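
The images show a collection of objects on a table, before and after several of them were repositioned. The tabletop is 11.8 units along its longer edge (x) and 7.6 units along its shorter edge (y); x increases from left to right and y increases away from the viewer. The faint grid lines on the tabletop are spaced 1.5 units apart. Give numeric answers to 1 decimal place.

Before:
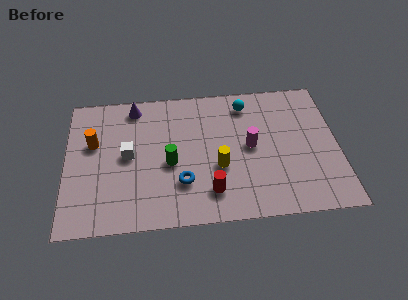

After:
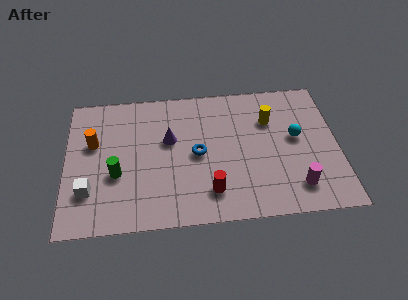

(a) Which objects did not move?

the red cylinder and the orange cylinder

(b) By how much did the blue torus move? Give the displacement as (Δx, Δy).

(0.7, 1.5)

The blue torus started near (5.0, 2.2) and ended near (5.7, 3.7).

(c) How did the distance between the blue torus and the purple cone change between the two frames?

-3.3

The distance was about 4.8 in the first image and 1.5 in the second, so they moved 3.3 units closer together.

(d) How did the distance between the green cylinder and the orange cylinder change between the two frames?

-1.5

They were about 3.6 units apart before and 2.1 after — 1.5 units closer together.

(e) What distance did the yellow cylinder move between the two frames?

3.3

The yellow cylinder was near (6.6, 2.9) before and (8.9, 5.3) after, so it travelled √(2.3² + 2.4²) ≈ 3.3 units.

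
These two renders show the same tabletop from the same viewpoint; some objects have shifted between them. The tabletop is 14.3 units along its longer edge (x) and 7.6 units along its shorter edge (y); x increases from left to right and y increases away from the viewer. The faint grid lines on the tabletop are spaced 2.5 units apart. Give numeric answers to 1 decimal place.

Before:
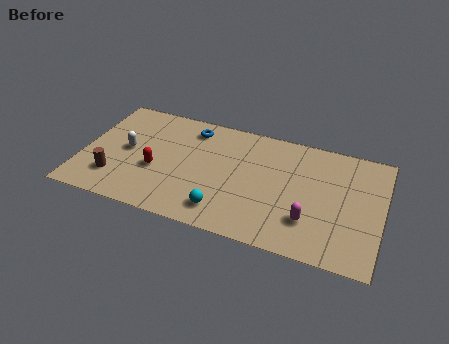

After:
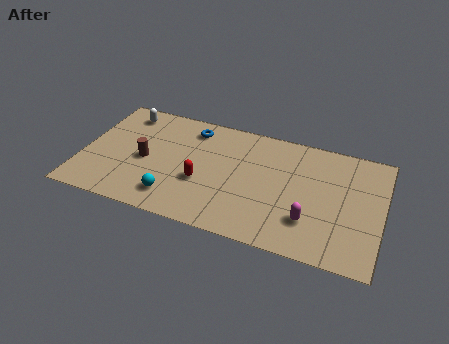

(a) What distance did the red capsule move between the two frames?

2.2

The red capsule moved from about (3.6, 3.0) to (5.8, 2.9), a distance of √(2.2² + 0.1²) ≈ 2.2.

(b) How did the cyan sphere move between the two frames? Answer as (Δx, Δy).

(-2.4, 0.1)

The cyan sphere started near (7.0, 1.4) and ended near (4.6, 1.5).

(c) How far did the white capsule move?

2.5

The white capsule moved from about (2.1, 3.9) to (1.7, 6.4), a distance of √(0.4² + 2.5²) ≈ 2.5.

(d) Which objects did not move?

the magenta capsule and the blue torus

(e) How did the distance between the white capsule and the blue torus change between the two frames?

-0.5

Before: roughly 3.8 units apart; after: 3.3. That's 0.5 units closer together.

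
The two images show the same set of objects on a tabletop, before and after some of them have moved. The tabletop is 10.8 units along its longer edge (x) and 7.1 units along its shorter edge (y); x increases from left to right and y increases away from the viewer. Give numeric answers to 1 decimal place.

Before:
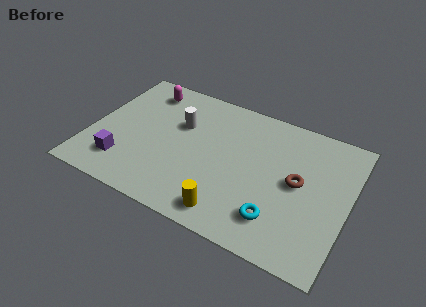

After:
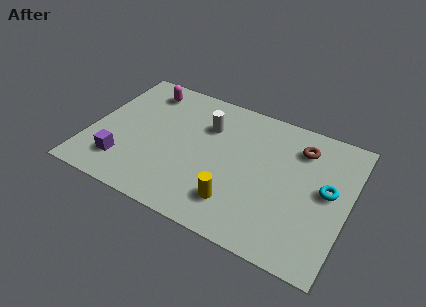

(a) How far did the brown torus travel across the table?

1.8

The brown torus moved from about (8.7, 3.7) to (8.6, 5.5), a distance of √(0.1² + 1.8²) ≈ 1.8.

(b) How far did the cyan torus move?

2.8

The cyan torus was near (8.1, 1.6) before and (9.9, 3.8) after, so it travelled √(1.8² + 2.2²) ≈ 2.8 units.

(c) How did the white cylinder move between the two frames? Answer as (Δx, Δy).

(1.1, 0.4)

The white cylinder started near (3.6, 4.6) and ended near (4.7, 5.0).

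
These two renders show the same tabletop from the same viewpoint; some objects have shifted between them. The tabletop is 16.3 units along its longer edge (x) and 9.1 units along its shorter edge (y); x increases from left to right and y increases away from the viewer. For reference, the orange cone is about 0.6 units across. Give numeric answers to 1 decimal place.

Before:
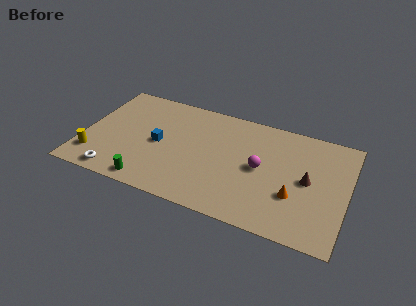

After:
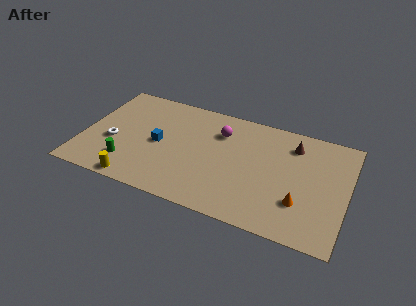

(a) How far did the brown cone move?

2.8

The brown cone was near (13.9, 4.6) before and (12.8, 7.2) after, so it travelled √(1.1² + 2.6²) ≈ 2.8 units.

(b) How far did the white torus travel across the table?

2.6

The white torus was near (2.4, 1.0) before and (1.9, 3.6) after, so it travelled √(0.5² + 2.6²) ≈ 2.6 units.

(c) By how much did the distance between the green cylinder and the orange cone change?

+1.7

They were about 8.9 units apart before and 10.6 after — 1.7 units further apart.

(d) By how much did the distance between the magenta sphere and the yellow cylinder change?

-2.9

Before: roughly 10.4 units apart; after: 7.5. That's 2.9 units closer together.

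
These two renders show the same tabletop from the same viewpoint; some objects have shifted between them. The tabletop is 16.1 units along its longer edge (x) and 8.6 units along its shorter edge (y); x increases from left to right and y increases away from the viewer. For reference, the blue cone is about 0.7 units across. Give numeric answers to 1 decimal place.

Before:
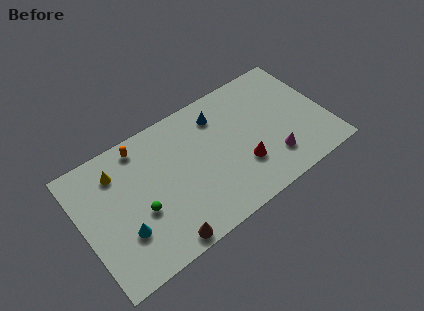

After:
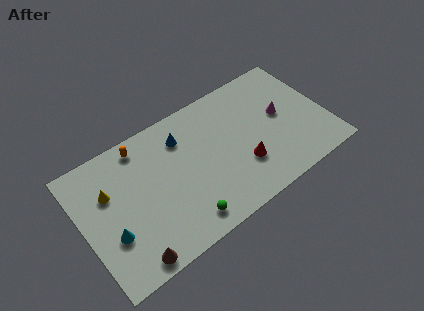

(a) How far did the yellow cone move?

1.2

From (2.6, 6.7) to (1.9, 5.7), the yellow cone covered √(0.7² + 1.0²) ≈ 1.2 units.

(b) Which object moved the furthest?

the green sphere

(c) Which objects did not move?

the red cone and the orange capsule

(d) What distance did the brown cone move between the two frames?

2.1

The brown cone was near (4.6, 0.8) before and (2.5, 0.9) after, so it travelled √(2.1² + 0.1²) ≈ 2.1 units.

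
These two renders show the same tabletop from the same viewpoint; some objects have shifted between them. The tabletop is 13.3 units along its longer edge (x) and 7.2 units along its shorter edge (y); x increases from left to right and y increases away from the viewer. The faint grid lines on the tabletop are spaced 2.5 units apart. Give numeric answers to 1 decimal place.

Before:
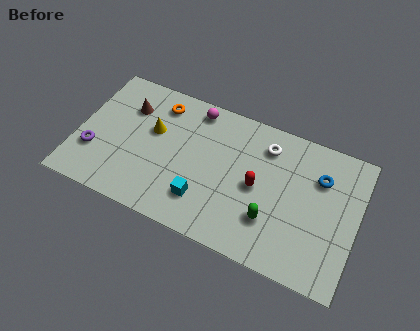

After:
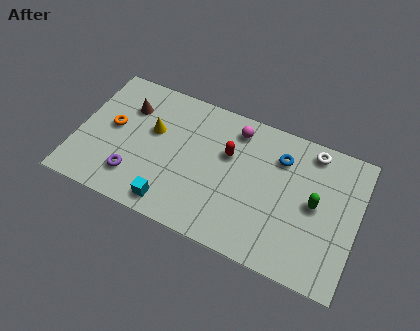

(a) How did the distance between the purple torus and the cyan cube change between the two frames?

-3.3

Before: roughly 5.3 units apart; after: 2.0. That's 3.3 units closer together.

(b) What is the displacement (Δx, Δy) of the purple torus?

(2.0, -0.6)

From the two frames, the purple torus sits at roughly (0.9, 2.3) before and (2.9, 1.7) after.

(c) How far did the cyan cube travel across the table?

1.6

From (6.2, 1.8) to (4.8, 1.0), the cyan cube covered √(1.4² + 0.8²) ≈ 1.6 units.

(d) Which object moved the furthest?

the orange torus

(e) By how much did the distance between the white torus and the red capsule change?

+2.0

Before: roughly 2.2 units apart; after: 4.2. That's 2.0 units further apart.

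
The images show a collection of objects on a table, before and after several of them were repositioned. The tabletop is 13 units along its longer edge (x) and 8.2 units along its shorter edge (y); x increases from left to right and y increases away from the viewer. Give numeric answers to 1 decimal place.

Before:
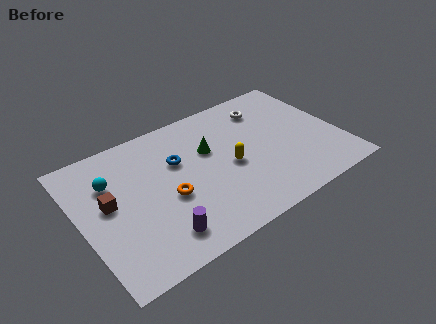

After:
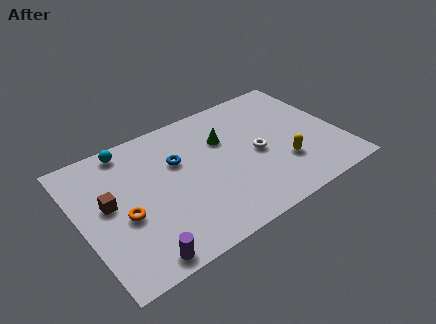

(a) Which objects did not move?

the brown cube and the blue torus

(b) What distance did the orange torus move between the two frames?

2.2

The orange torus was near (4.2, 3.4) before and (2.0, 3.4) after, so it travelled √(2.2² + 0.0²) ≈ 2.2 units.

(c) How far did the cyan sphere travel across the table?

1.9

The cyan sphere was near (1.7, 5.7) before and (2.8, 7.3) after, so it travelled √(1.1² + 1.6²) ≈ 1.9 units.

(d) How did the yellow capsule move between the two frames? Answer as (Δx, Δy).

(2.5, -1.2)

From the two frames, the yellow capsule sits at roughly (7.4, 3.7) before and (9.9, 2.5) after.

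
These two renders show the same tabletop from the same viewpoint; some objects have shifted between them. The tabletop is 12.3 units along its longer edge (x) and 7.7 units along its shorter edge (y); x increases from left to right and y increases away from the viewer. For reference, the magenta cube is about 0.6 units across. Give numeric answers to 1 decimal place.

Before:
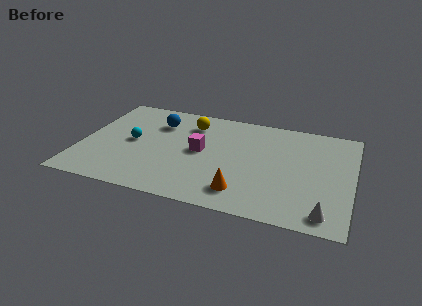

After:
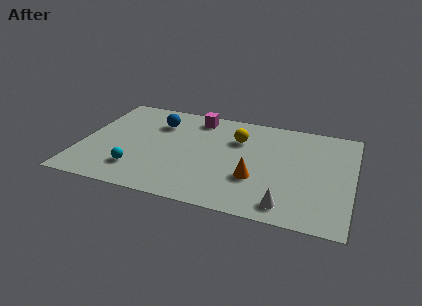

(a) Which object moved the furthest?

the magenta cube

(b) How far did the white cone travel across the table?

1.7

The white cone moved from about (11.2, 1.0) to (9.5, 1.1), a distance of √(1.7² + 0.1²) ≈ 1.7.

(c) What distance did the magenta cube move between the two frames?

2.6

From (5.4, 4.0) to (5.0, 6.6), the magenta cube covered √(0.4² + 2.6²) ≈ 2.6 units.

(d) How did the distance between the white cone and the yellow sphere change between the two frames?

-3.1

Before: roughly 8.1 units apart; after: 5.0. That's 3.1 units closer together.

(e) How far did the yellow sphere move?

2.3

The yellow sphere was near (4.8, 6.0) before and (7.0, 5.4) after, so it travelled √(2.2² + 0.6²) ≈ 2.3 units.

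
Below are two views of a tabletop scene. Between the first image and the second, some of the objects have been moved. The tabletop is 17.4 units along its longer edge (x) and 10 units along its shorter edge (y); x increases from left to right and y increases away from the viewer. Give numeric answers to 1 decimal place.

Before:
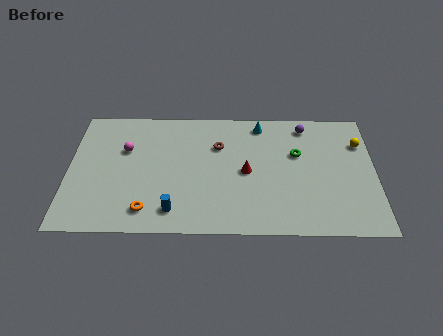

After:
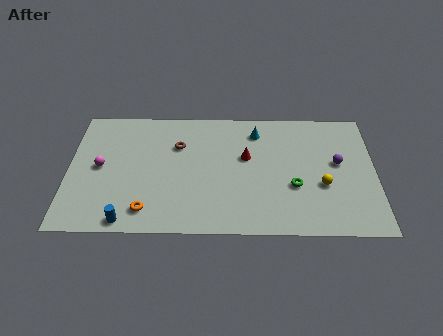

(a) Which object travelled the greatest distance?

the yellow sphere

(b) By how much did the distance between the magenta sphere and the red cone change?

+1.2

They were about 7.1 units apart before and 8.3 after — 1.2 units further apart.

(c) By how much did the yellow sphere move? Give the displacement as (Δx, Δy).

(-2.2, -3.4)

From the two frames, the yellow sphere sits at roughly (16.6, 7.2) before and (14.4, 3.8) after.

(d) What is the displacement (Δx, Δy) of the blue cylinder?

(-2.6, -0.8)

The blue cylinder was at about (6.0, 1.7) and moved to about (3.4, 0.9).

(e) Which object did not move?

the orange torus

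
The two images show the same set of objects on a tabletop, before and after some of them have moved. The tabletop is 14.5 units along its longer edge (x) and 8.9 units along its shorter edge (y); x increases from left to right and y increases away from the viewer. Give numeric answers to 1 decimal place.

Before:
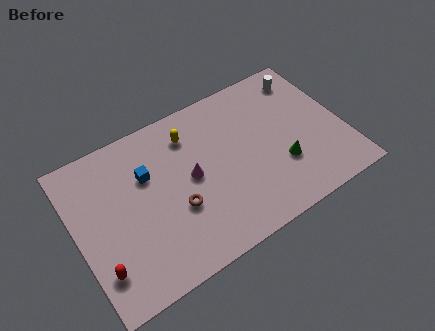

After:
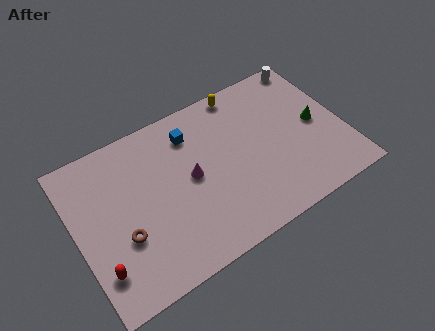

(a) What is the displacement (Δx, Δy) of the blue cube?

(2.6, 1.1)

The blue cube was at about (4.0, 5.9) and moved to about (6.6, 7.0).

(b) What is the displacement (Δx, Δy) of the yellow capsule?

(3.1, 1.1)

The yellow capsule was at about (6.5, 7.0) and moved to about (9.6, 8.1).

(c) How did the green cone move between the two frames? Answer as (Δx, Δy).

(2.2, 1.5)

From the two frames, the green cone sits at roughly (10.9, 2.9) before and (13.1, 4.4) after.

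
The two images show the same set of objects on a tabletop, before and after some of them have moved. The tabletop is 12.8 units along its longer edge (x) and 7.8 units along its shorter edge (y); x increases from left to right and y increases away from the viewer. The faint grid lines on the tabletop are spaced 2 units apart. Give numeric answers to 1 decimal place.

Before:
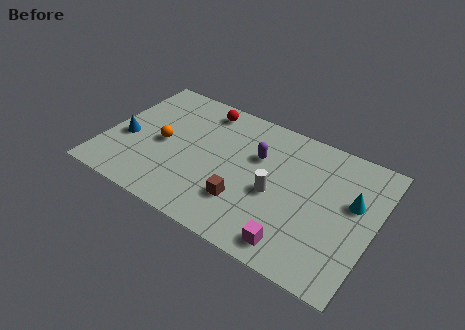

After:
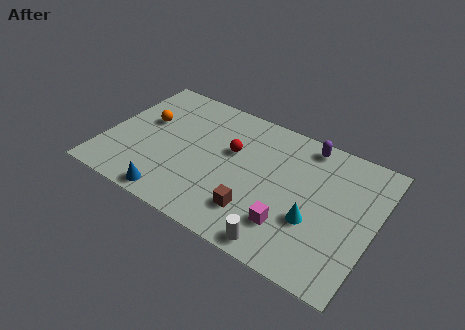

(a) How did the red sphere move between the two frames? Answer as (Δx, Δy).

(1.7, -1.9)

The red sphere started near (4.2, 6.7) and ended near (5.9, 4.8).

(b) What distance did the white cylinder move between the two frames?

2.7

The white cylinder was near (8.2, 3.4) before and (8.9, 0.8) after, so it travelled √(0.7² + 2.6²) ≈ 2.7 units.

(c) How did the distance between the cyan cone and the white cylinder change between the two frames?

-1.4

The distance was about 3.7 in the first image and 2.3 in the second, so they moved 1.4 units closer together.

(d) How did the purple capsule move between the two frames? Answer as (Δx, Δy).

(2.1, 1.8)

The purple capsule was at about (7.1, 5.1) and moved to about (9.2, 6.9).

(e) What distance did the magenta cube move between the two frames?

1.0

From (9.5, 1.1) to (9.1, 2.0), the magenta cube covered √(0.4² + 0.9²) ≈ 1.0 units.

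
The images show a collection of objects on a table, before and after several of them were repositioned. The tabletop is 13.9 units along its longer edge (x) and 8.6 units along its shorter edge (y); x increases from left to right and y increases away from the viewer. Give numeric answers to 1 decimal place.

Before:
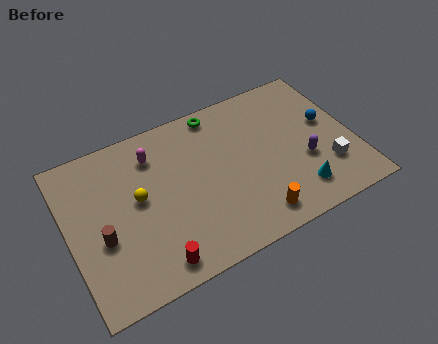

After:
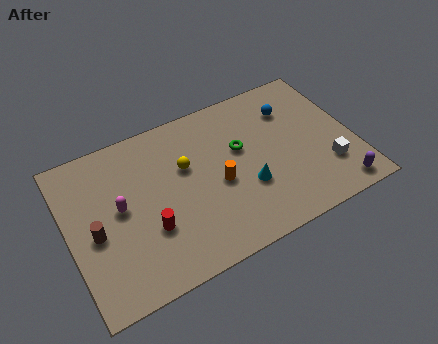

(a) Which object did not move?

the white cube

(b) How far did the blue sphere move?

2.2

The blue sphere moved from about (12.8, 4.9) to (11.2, 6.4), a distance of √(1.6² + 1.5²) ≈ 2.2.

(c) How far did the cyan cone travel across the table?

2.6

From (10.8, 1.7) to (8.5, 3.0), the cyan cone covered √(2.3² + 1.3²) ≈ 2.6 units.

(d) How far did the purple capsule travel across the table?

2.6

From (11.4, 3.2) to (12.7, 1.0), the purple capsule covered √(1.3² + 2.2²) ≈ 2.6 units.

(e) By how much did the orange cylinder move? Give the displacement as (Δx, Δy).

(-1.4, 2.5)

The orange cylinder started near (8.6, 1.3) and ended near (7.2, 3.8).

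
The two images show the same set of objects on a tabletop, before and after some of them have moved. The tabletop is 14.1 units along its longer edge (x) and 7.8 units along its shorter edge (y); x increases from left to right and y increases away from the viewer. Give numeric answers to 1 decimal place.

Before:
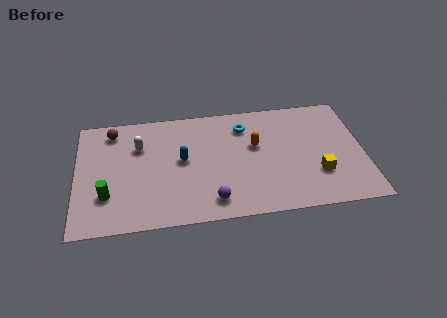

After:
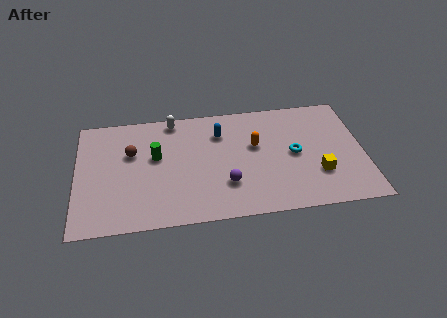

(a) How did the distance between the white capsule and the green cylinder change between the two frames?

-0.9

Before: roughly 3.5 units apart; after: 2.6. That's 0.9 units closer together.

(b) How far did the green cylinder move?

3.3

The green cylinder was near (1.5, 2.3) before and (3.9, 4.6) after, so it travelled √(2.4² + 2.3²) ≈ 3.3 units.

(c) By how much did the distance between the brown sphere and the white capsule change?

+1.1

They were about 1.8 units apart before and 2.9 after — 1.1 units further apart.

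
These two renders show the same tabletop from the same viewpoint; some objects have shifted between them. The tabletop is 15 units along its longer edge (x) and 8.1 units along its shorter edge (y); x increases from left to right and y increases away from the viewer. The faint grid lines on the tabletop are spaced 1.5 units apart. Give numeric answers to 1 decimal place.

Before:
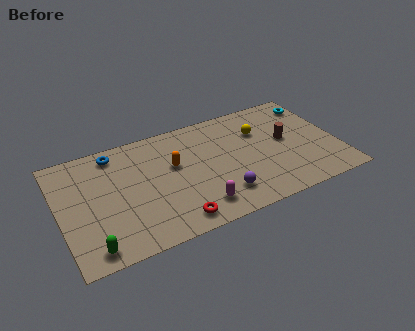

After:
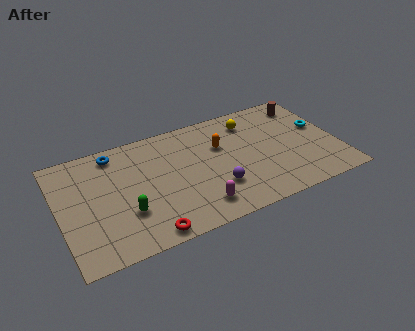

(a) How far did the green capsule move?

2.6

The green capsule was near (1.4, 1.0) before and (3.4, 2.6) after, so it travelled √(2.0² + 1.6²) ≈ 2.6 units.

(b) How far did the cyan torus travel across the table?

1.9

The cyan torus moved from about (14.2, 6.6) to (14.2, 4.7), a distance of √(0.0² + 1.9²) ≈ 1.9.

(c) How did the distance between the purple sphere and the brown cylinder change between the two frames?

+2.3

Before: roughly 4.7 units apart; after: 7.0. That's 2.3 units further apart.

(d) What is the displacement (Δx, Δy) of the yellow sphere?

(-0.4, 0.9)

The yellow sphere started near (11.0, 5.6) and ended near (10.6, 6.5).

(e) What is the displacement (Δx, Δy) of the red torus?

(-1.5, -0.3)

From the two frames, the red torus sits at roughly (5.8, 1.1) before and (4.3, 0.8) after.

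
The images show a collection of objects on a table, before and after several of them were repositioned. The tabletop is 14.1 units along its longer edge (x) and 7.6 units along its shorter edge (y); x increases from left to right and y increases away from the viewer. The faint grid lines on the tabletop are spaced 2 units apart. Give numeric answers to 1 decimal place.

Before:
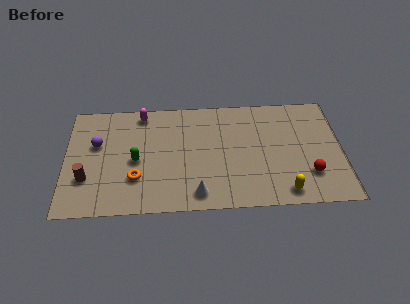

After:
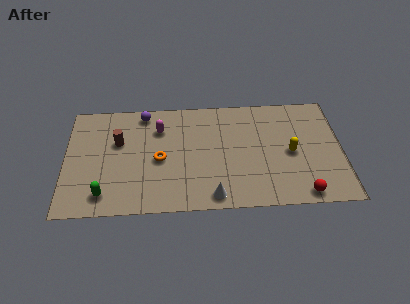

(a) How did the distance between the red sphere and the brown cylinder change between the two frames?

-1.2

They were about 11.3 units apart before and 10.1 after — 1.2 units closer together.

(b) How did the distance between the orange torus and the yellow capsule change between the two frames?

-0.9

The distance was about 7.6 in the first image and 6.7 in the second, so they moved 0.9 units closer together.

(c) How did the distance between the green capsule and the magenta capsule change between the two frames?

+1.9

Before: roughly 3.2 units apart; after: 5.1. That's 1.9 units further apart.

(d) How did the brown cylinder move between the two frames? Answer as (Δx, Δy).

(1.6, 2.4)

The brown cylinder started near (1.1, 2.4) and ended near (2.7, 4.8).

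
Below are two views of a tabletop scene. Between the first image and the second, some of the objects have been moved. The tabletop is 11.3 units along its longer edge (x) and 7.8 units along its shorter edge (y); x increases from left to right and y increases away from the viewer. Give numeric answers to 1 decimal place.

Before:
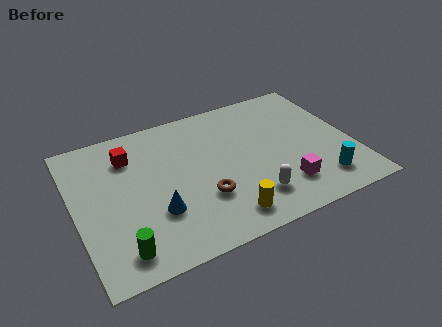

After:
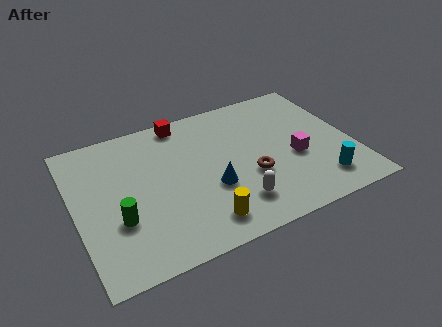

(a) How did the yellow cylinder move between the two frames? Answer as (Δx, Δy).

(-0.9, 0.1)

The yellow cylinder was at about (5.7, 1.2) and moved to about (4.8, 1.3).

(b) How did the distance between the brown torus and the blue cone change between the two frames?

-0.3

They were about 1.9 units apart before and 1.6 after — 0.3 units closer together.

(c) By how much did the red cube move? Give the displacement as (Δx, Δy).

(2.3, 1.1)

From the two frames, the red cube sits at roughly (2.4, 5.9) before and (4.7, 7.0) after.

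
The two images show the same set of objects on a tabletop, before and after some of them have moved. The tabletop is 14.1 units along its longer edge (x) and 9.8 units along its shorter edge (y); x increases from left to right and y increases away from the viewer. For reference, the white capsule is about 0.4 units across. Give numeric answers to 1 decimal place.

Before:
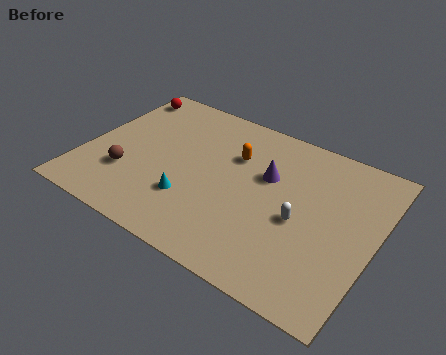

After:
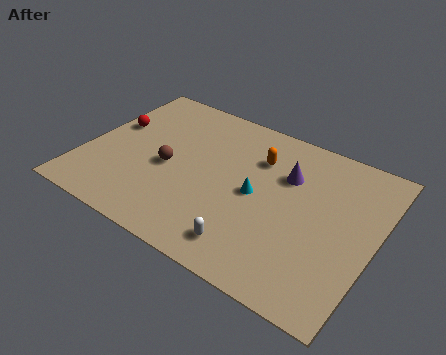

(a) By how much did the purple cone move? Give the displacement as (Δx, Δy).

(0.9, 0.5)

The purple cone started near (8.7, 6.2) and ended near (9.6, 6.7).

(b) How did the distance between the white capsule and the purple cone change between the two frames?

+2.5

The distance was about 2.7 in the first image and 5.2 in the second, so they moved 2.5 units further apart.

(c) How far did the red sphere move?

2.5

The red sphere moved from about (0.9, 8.4) to (1.0, 5.9), a distance of √(0.1² + 2.5²) ≈ 2.5.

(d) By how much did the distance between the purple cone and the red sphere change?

+0.5

They were about 8.1 units apart before and 8.6 after — 0.5 units further apart.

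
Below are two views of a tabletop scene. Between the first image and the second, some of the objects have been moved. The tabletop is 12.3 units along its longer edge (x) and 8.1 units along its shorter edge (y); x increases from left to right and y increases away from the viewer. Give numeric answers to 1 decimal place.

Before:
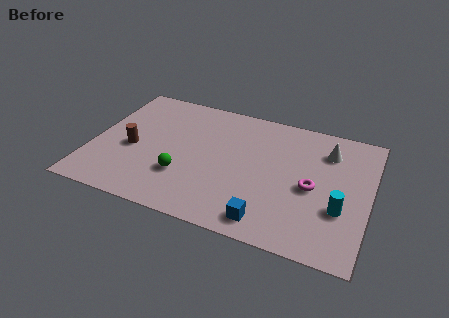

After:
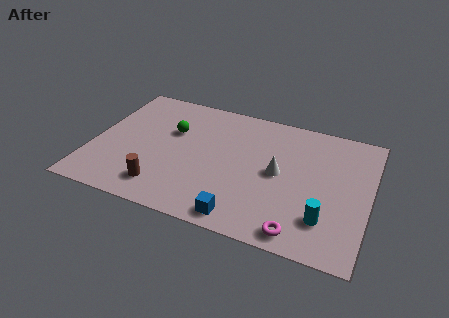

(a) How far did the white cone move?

2.9

From (10.3, 6.2) to (8.3, 4.1), the white cone covered √(2.0² + 2.1²) ≈ 2.9 units.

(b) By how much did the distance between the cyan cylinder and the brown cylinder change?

-2.2

They were about 9.3 units apart before and 7.1 after — 2.2 units closer together.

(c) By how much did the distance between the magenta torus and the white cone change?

+0.9

Before: roughly 2.5 units apart; after: 3.4. That's 0.9 units further apart.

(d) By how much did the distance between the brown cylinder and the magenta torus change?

-1.9

The distance was about 8.0 in the first image and 6.1 in the second, so they moved 1.9 units closer together.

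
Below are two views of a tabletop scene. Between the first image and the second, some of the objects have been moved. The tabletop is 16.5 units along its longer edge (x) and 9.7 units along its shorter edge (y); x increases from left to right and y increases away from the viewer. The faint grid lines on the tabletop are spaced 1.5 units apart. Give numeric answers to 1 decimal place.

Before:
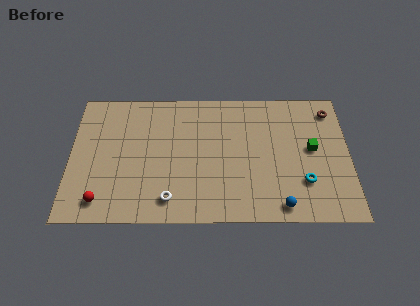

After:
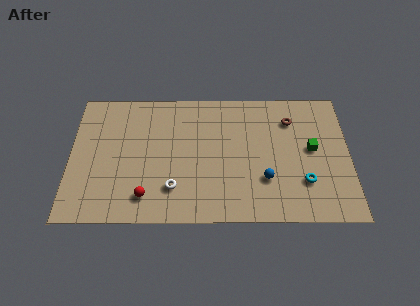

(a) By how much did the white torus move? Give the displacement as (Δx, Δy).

(0.2, 0.8)

From the two frames, the white torus sits at roughly (5.9, 1.6) before and (6.1, 2.4) after.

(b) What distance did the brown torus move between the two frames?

2.5

The brown torus moved from about (15.5, 8.1) to (13.1, 7.4), a distance of √(2.4² + 0.7²) ≈ 2.5.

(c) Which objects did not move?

the cyan torus and the green cube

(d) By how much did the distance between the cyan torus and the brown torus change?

-0.9

They were about 5.6 units apart before and 4.7 after — 0.9 units closer together.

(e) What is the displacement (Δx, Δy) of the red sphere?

(2.6, 0.3)

The red sphere was at about (1.9, 1.5) and moved to about (4.5, 1.8).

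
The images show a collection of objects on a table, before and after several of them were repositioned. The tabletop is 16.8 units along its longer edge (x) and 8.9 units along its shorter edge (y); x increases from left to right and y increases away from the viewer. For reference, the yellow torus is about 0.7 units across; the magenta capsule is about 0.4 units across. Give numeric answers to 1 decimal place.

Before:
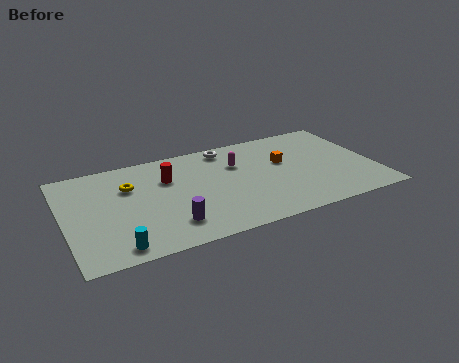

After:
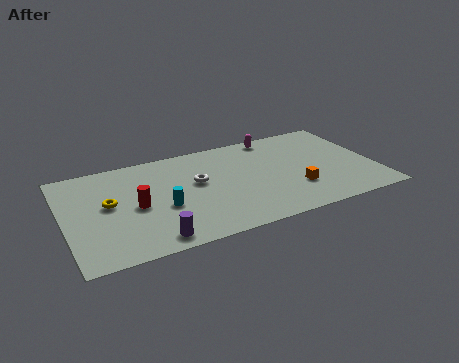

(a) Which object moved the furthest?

the cyan cylinder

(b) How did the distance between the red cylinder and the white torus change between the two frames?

-0.3

Before: roughly 3.8 units apart; after: 3.5. That's 0.3 units closer together.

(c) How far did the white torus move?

3.2

The white torus was near (9.1, 7.8) before and (7.2, 5.2) after, so it travelled √(1.9² + 2.6²) ≈ 3.2 units.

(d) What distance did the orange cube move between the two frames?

2.7

The orange cube was near (12.0, 5.4) before and (12.3, 2.7) after, so it travelled √(0.3² + 2.7²) ≈ 2.7 units.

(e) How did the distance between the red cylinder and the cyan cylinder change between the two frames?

-4.4

They were about 5.9 units apart before and 1.5 after — 4.4 units closer together.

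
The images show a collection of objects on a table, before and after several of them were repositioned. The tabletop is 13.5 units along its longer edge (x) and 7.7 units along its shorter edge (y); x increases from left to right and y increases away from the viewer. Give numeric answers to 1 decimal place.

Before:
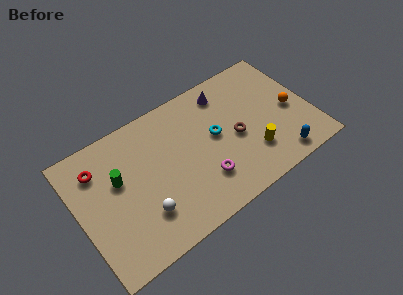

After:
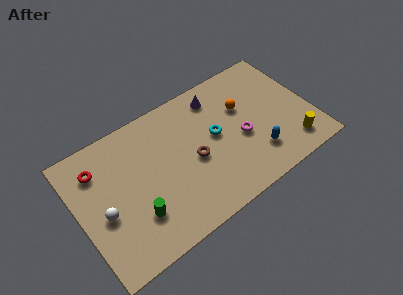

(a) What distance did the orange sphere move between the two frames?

3.0

From (12.4, 3.5) to (9.8, 5.0), the orange sphere covered √(2.6² + 1.5²) ≈ 3.0 units.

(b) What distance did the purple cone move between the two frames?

0.5

The purple cone moved from about (9.0, 6.4) to (8.5, 6.4), a distance of √(0.5² + 0.0²) ≈ 0.5.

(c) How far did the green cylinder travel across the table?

2.6

From (2.4, 4.7) to (3.0, 2.2), the green cylinder covered √(0.6² + 2.5²) ≈ 2.6 units.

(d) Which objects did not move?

the cyan torus and the red torus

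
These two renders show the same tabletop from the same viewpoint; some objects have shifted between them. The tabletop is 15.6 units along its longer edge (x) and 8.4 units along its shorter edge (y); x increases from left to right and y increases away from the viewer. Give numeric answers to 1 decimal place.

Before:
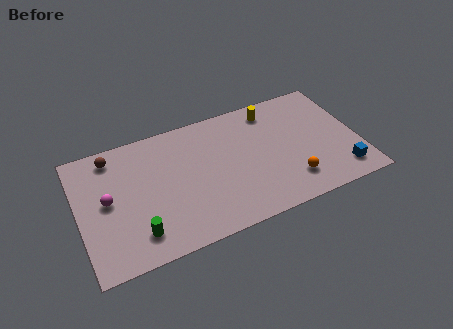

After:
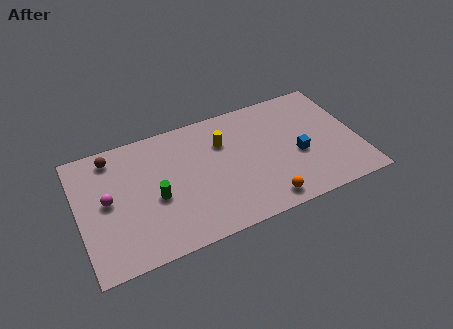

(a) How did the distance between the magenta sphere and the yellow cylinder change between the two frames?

-3.1

They were about 9.9 units apart before and 6.8 after — 3.1 units closer together.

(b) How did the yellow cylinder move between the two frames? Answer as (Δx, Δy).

(-2.9, -1.2)

The yellow cylinder started near (11.1, 7.1) and ended near (8.2, 5.9).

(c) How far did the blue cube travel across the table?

3.0

The blue cube moved from about (14.4, 1.5) to (12.2, 3.5), a distance of √(2.2² + 2.0²) ≈ 3.0.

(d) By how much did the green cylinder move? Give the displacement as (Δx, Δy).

(1.2, 1.9)

From the two frames, the green cylinder sits at roughly (3.0, 1.7) before and (4.2, 3.6) after.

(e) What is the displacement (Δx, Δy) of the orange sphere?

(-1.6, -0.8)

The orange sphere was at about (11.6, 1.9) and moved to about (10.0, 1.1).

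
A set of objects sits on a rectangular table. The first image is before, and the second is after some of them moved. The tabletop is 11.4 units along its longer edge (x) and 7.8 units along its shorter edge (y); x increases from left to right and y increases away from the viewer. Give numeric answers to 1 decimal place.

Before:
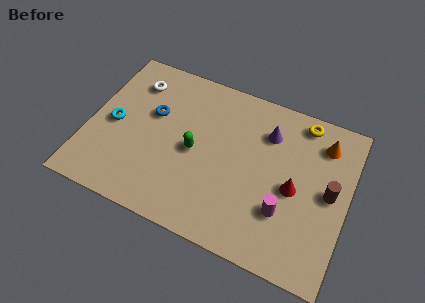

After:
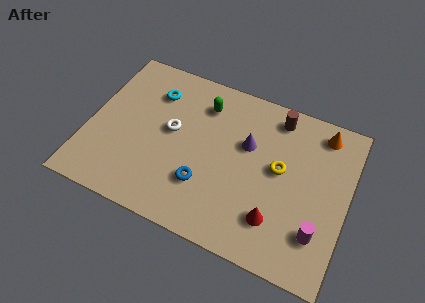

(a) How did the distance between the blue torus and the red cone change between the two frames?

-3.3

They were about 6.5 units apart before and 3.2 after — 3.3 units closer together.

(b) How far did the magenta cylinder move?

1.6

The magenta cylinder was near (8.8, 2.4) before and (10.3, 2.0) after, so it travelled √(1.5² + 0.4²) ≈ 1.6 units.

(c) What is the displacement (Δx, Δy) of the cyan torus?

(1.5, 2.2)

From the two frames, the cyan torus sits at roughly (1.1, 3.7) before and (2.6, 5.9) after.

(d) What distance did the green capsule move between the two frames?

2.4

The green capsule was near (4.7, 3.7) before and (4.8, 6.1) after, so it travelled √(0.1² + 2.4²) ≈ 2.4 units.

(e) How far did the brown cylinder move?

3.7

From (10.6, 4.0) to (8.0, 6.7), the brown cylinder covered √(2.6² + 2.7²) ≈ 3.7 units.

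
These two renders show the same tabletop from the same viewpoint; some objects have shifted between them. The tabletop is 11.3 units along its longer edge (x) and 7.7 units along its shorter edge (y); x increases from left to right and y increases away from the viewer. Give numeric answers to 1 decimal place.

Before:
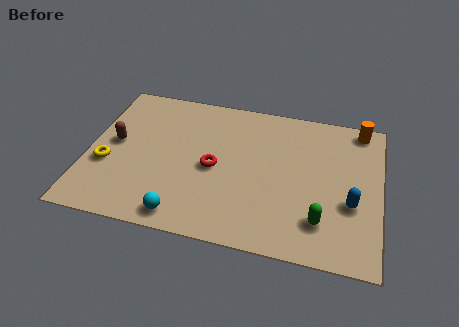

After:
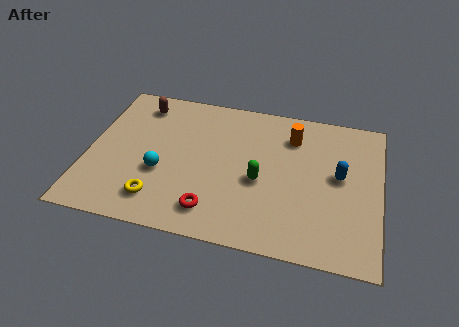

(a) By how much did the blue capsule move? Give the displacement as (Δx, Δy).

(-0.5, 1.3)

The blue capsule started near (10.2, 2.9) and ended near (9.7, 4.2).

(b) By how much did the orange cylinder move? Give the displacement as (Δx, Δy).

(-2.6, -1.0)

The orange cylinder was at about (10.4, 6.9) and moved to about (7.8, 5.9).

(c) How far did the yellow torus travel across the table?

2.5

The yellow torus was near (0.8, 2.9) before and (2.9, 1.5) after, so it travelled √(2.1² + 1.4²) ≈ 2.5 units.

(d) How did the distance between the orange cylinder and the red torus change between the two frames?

-1.1

Before: roughly 6.4 units apart; after: 5.3. That's 1.1 units closer together.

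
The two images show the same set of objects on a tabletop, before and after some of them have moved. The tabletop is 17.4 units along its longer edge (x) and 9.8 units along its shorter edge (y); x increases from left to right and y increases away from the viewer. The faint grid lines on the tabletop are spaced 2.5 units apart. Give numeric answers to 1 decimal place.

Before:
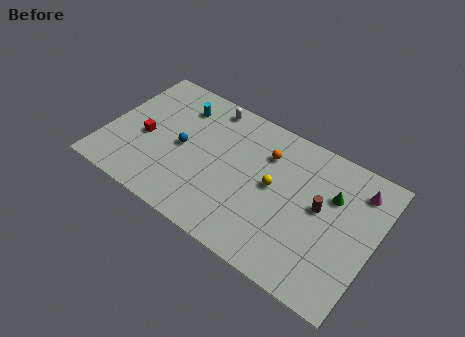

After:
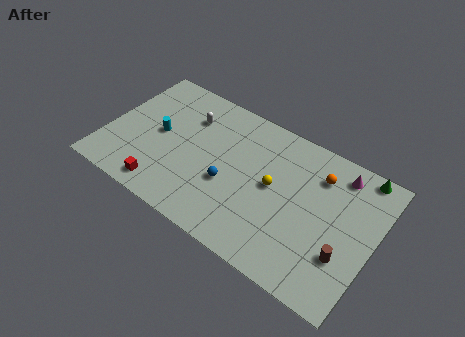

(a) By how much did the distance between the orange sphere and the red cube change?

+3.0

The distance was about 8.1 in the first image and 11.1 in the second, so they moved 3.0 units further apart.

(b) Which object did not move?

the yellow sphere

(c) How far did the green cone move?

2.8

From (14.5, 6.6) to (16.0, 9.0), the green cone covered √(1.5² + 2.4²) ≈ 2.8 units.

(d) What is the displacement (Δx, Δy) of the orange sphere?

(3.4, 0.3)

From the two frames, the orange sphere sits at roughly (10.1, 7.2) before and (13.5, 7.5) after.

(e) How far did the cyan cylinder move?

2.8

The cyan cylinder moved from about (4.2, 7.7) to (3.3, 5.0), a distance of √(0.9² + 2.7²) ≈ 2.8.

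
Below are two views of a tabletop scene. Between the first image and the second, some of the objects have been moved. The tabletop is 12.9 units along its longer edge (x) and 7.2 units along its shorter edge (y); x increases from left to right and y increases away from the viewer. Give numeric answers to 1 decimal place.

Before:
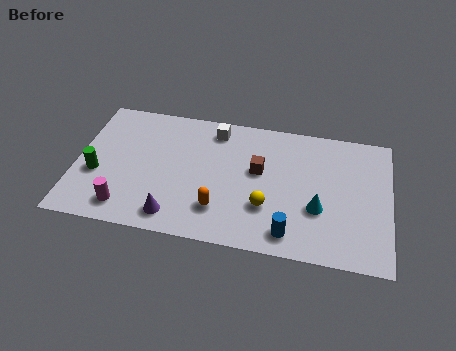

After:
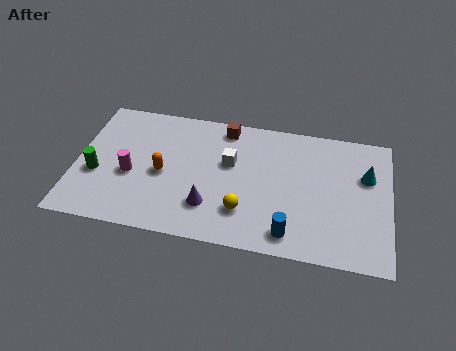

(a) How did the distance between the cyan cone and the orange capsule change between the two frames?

+4.3

The distance was about 4.1 in the first image and 8.4 in the second, so they moved 4.3 units further apart.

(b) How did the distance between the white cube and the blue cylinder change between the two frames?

-1.8

The distance was about 6.0 in the first image and 4.2 in the second, so they moved 1.8 units closer together.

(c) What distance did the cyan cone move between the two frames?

2.8

From (10.0, 2.6) to (11.9, 4.7), the cyan cone covered √(1.9² + 2.1²) ≈ 2.8 units.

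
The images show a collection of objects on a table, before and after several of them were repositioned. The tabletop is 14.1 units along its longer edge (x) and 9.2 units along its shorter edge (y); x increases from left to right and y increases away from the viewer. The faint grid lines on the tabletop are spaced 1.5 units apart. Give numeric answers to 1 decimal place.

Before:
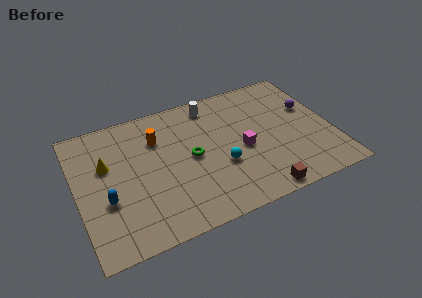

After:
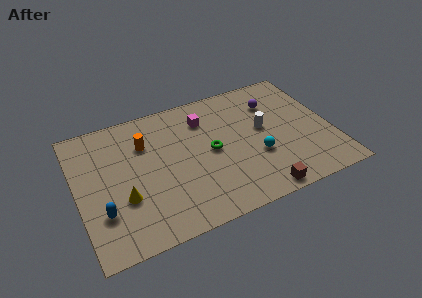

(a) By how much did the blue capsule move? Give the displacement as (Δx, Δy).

(-0.3, -0.7)

The blue capsule was at about (1.5, 3.4) and moved to about (1.2, 2.7).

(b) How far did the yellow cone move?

2.7

From (1.7, 5.8) to (2.4, 3.2), the yellow cone covered √(0.7² + 2.6²) ≈ 2.7 units.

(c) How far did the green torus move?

1.1

The green torus was near (6.3, 4.6) before and (7.4, 4.6) after, so it travelled √(1.1² + 0.0²) ≈ 1.1 units.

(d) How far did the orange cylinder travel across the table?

0.7

The orange cylinder moved from about (4.6, 6.6) to (3.9, 6.5), a distance of √(0.7² + 0.1²) ≈ 0.7.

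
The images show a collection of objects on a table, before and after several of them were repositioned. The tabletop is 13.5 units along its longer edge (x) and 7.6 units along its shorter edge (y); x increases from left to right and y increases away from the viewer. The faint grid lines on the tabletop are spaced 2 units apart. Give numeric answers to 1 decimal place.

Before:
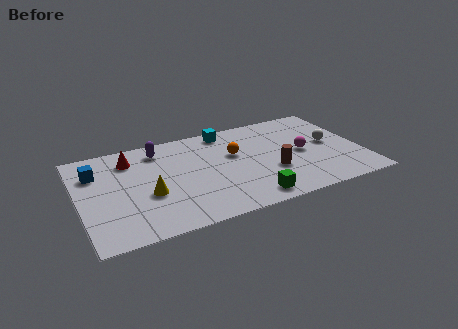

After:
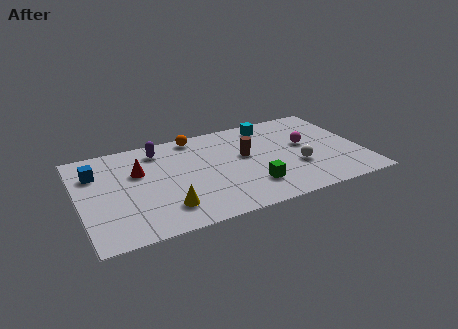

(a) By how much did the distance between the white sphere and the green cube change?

-2.8

They were about 5.2 units apart before and 2.4 after — 2.8 units closer together.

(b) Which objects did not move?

the purple capsule and the blue cube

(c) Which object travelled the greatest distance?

the orange sphere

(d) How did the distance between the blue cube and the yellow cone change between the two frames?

+1.4

They were about 3.4 units apart before and 4.8 after — 1.4 units further apart.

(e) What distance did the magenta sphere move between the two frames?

0.6

From (10.7, 3.7) to (10.9, 4.3), the magenta sphere covered √(0.2² + 0.6²) ≈ 0.6 units.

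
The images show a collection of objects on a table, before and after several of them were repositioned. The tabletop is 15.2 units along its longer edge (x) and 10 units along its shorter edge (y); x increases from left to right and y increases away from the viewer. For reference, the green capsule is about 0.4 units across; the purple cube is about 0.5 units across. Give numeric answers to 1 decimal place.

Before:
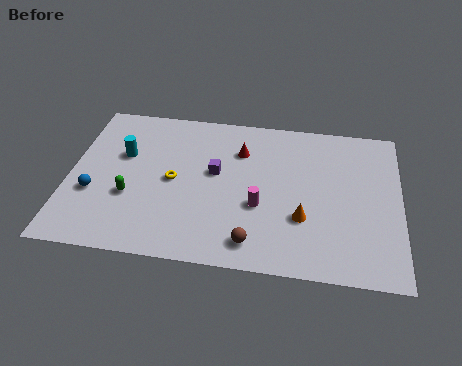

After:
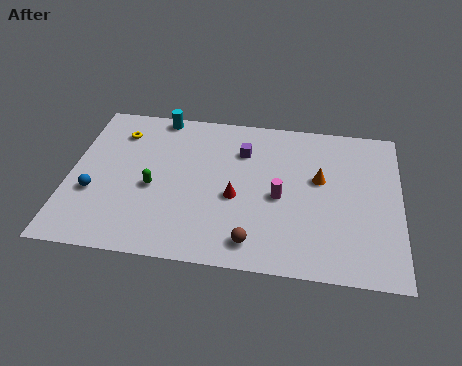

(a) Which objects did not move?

the brown sphere and the blue sphere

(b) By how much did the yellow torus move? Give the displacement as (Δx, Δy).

(-2.7, 2.9)

The yellow torus was at about (4.8, 4.9) and moved to about (2.1, 7.8).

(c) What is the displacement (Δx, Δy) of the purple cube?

(1.2, 1.6)

The purple cube started near (6.7, 5.7) and ended near (7.9, 7.3).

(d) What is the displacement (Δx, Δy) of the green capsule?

(1.0, 0.7)

The green capsule was at about (2.9, 3.6) and moved to about (3.9, 4.3).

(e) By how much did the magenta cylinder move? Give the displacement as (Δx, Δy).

(0.9, 0.7)

From the two frames, the magenta cylinder sits at roughly (8.8, 3.8) before and (9.7, 4.5) after.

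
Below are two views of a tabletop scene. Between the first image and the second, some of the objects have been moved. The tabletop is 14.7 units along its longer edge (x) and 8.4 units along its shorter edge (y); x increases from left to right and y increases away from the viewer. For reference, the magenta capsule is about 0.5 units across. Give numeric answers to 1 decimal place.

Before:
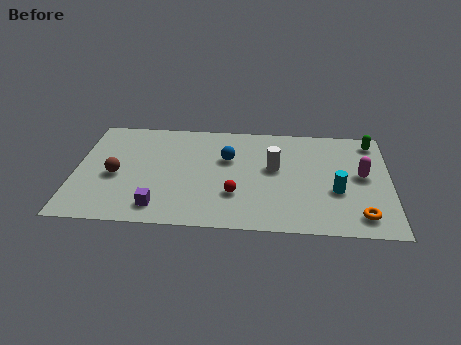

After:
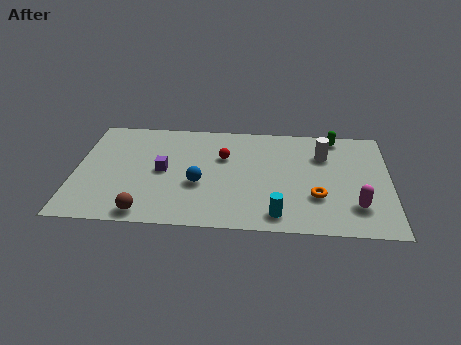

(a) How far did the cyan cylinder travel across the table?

3.4

The cyan cylinder moved from about (12.2, 3.2) to (9.5, 1.2), a distance of √(2.7² + 2.0²) ≈ 3.4.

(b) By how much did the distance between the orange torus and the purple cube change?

-1.9

The distance was about 9.3 in the first image and 7.4 in the second, so they moved 1.9 units closer together.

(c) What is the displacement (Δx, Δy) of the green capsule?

(-1.7, 0.3)

The green capsule started near (13.9, 7.2) and ended near (12.2, 7.5).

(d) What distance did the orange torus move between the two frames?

2.4

The orange torus moved from about (13.3, 1.4) to (11.3, 2.7), a distance of √(2.0² + 1.3²) ≈ 2.4.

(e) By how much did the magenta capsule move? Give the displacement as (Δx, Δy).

(-0.3, -2.4)

The magenta capsule was at about (13.4, 4.5) and moved to about (13.1, 2.1).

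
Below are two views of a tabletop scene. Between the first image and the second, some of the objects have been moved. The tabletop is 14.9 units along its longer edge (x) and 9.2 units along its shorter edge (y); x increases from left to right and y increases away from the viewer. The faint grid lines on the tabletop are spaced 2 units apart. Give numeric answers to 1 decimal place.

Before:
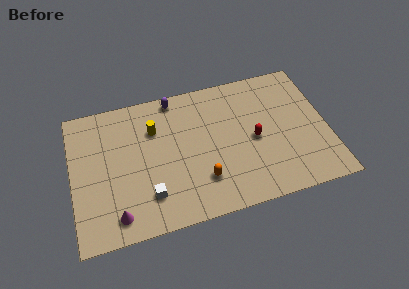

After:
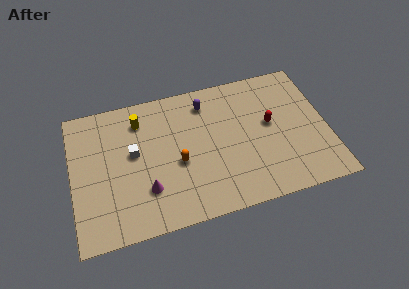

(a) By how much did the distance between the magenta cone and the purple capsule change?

-1.7

Before: roughly 7.9 units apart; after: 6.2. That's 1.7 units closer together.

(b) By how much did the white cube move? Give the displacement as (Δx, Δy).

(-0.7, 3.0)

The white cube was at about (4.3, 2.2) and moved to about (3.6, 5.2).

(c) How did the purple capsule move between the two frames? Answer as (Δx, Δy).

(1.8, -0.8)

The purple capsule started near (6.2, 8.3) and ended near (8.0, 7.5).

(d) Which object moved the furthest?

the white cube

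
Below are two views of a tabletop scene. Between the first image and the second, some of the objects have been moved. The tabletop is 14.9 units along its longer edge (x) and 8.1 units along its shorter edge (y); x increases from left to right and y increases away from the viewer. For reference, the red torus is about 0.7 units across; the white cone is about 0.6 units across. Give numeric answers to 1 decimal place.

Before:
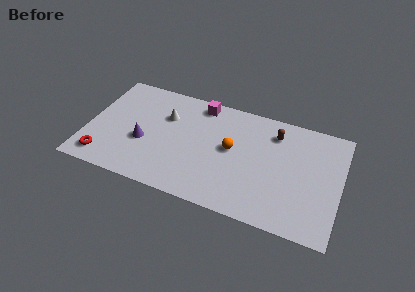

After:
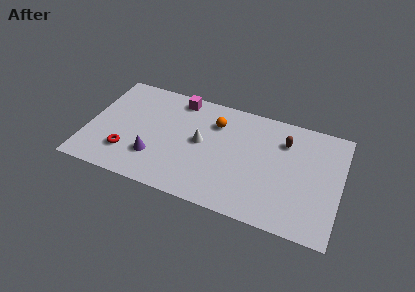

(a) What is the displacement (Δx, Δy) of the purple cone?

(0.7, -0.9)

The purple cone was at about (3.4, 3.2) and moved to about (4.1, 2.3).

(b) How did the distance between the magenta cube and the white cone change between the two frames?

+0.7

The distance was about 2.5 in the first image and 3.2 in the second, so they moved 0.7 units further apart.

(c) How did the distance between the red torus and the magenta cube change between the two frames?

-2.2

They were about 7.8 units apart before and 5.6 after — 2.2 units closer together.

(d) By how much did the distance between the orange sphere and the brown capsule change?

+1.0

They were about 3.1 units apart before and 4.1 after — 1.0 units further apart.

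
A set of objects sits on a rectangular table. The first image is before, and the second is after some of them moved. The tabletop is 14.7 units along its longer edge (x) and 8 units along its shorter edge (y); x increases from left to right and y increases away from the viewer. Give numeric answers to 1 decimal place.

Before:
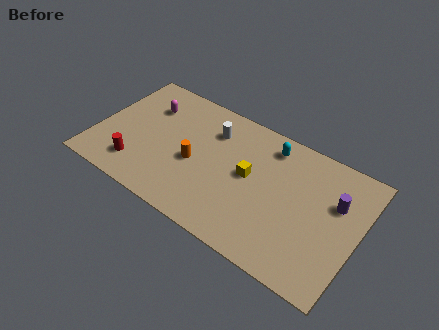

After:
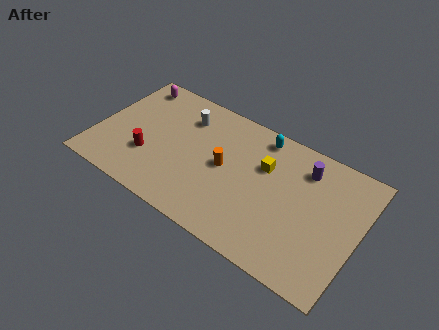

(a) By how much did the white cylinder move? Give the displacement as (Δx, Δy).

(-1.6, 0.1)

From the two frames, the white cylinder sits at roughly (6.2, 6.0) before and (4.6, 6.1) after.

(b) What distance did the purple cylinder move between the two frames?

2.2

The purple cylinder moved from about (13.3, 5.2) to (11.4, 6.3), a distance of √(1.9² + 1.1²) ≈ 2.2.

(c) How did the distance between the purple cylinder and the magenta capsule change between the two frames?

-0.8

They were about 10.8 units apart before and 10.0 after — 0.8 units closer together.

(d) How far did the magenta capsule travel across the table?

1.6

The magenta capsule moved from about (2.5, 5.8) to (1.4, 6.9), a distance of √(1.1² + 1.1²) ≈ 1.6.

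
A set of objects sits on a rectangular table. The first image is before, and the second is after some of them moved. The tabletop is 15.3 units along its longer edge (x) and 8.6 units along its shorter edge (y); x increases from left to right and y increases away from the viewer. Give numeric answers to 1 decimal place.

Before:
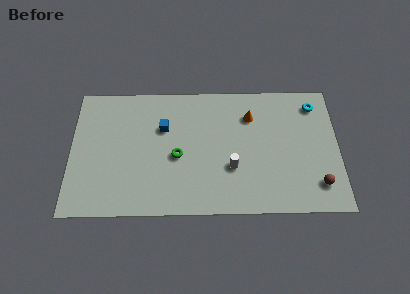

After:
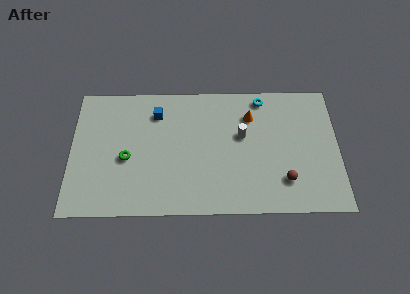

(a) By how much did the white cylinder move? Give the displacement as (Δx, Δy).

(0.6, 2.1)

From the two frames, the white cylinder sits at roughly (9.2, 3.0) before and (9.8, 5.1) after.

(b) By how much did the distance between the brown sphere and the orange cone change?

-1.3

The distance was about 6.0 in the first image and 4.7 in the second, so they moved 1.3 units closer together.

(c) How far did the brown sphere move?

1.9

The brown sphere was near (14.1, 1.8) before and (12.2, 2.1) after, so it travelled √(1.9² + 0.3²) ≈ 1.9 units.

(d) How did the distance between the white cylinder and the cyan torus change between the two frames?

-3.5

The distance was about 6.3 in the first image and 2.8 in the second, so they moved 3.5 units closer together.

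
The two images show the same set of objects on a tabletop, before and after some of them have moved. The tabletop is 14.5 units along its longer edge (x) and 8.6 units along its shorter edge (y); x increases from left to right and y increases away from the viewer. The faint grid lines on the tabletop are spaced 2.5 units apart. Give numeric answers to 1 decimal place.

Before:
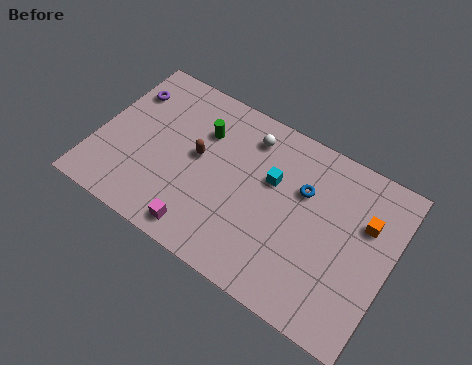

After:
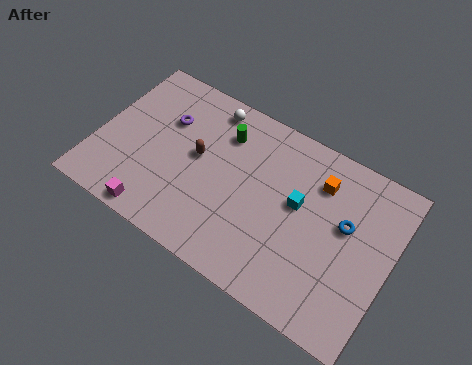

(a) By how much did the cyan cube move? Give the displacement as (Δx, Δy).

(1.4, -0.5)

The cyan cube was at about (8.5, 5.4) and moved to about (9.9, 4.9).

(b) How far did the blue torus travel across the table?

2.3

The blue torus was near (10.0, 5.7) before and (12.2, 5.1) after, so it travelled √(2.2² + 0.6²) ≈ 2.3 units.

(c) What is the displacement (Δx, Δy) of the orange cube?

(-2.4, 0.8)

The orange cube was at about (13.1, 5.7) and moved to about (10.7, 6.5).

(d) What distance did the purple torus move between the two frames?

2.2

The purple torus moved from about (1.0, 6.4) to (3.1, 5.8), a distance of √(2.1² + 0.6²) ≈ 2.2.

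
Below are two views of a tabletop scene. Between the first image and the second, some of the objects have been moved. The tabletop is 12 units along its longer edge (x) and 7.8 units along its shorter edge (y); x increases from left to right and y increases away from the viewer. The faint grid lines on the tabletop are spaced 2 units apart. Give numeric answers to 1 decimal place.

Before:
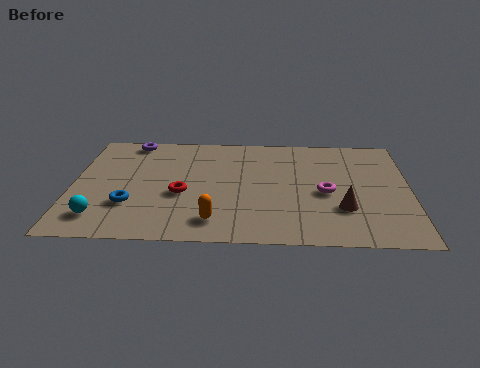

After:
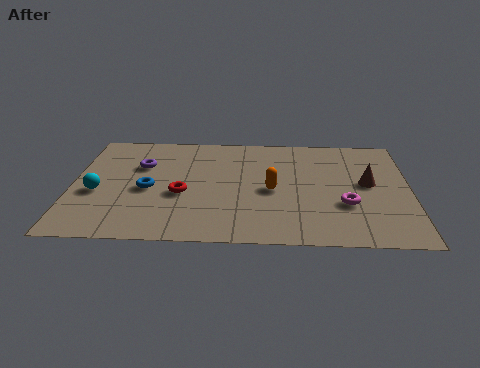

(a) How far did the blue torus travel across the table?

1.3

From (2.1, 2.4) to (2.7, 3.5), the blue torus covered √(0.6² + 1.1²) ≈ 1.3 units.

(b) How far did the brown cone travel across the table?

2.0

The brown cone was near (9.6, 2.4) before and (10.5, 4.2) after, so it travelled √(0.9² + 1.8²) ≈ 2.0 units.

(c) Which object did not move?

the red torus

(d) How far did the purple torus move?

1.8

From (2.0, 7.0) to (2.4, 5.2), the purple torus covered √(0.4² + 1.8²) ≈ 1.8 units.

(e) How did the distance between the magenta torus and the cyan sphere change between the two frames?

+0.7

They were about 8.1 units apart before and 8.8 after — 0.7 units further apart.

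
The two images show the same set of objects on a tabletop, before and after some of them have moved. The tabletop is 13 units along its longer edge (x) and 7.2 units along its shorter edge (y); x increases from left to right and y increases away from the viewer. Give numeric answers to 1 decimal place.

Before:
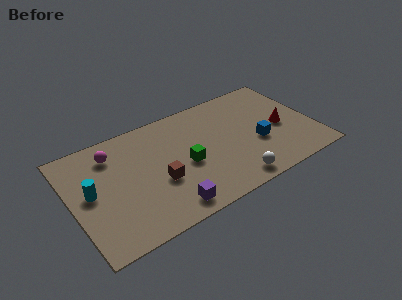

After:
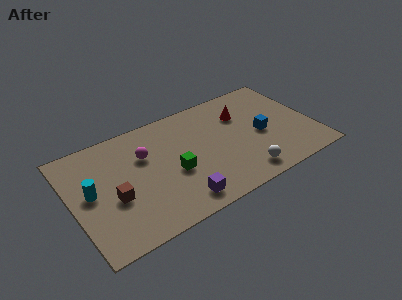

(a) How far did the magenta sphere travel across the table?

1.8

The magenta sphere was near (2.4, 5.7) before and (4.0, 4.8) after, so it travelled √(1.6² + 0.9²) ≈ 1.8 units.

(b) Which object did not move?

the cyan cylinder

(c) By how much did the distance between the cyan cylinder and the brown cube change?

-2.2

The distance was about 3.6 in the first image and 1.4 in the second, so they moved 2.2 units closer together.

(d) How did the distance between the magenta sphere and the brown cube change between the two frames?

-0.9

Before: roughly 3.6 units apart; after: 2.7. That's 0.9 units closer together.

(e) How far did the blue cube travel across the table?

0.6

The blue cube was near (9.9, 2.8) before and (10.2, 3.3) after, so it travelled √(0.3² + 0.5²) ≈ 0.6 units.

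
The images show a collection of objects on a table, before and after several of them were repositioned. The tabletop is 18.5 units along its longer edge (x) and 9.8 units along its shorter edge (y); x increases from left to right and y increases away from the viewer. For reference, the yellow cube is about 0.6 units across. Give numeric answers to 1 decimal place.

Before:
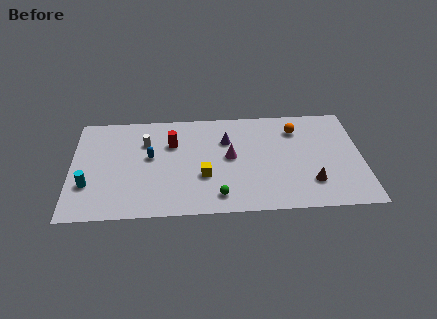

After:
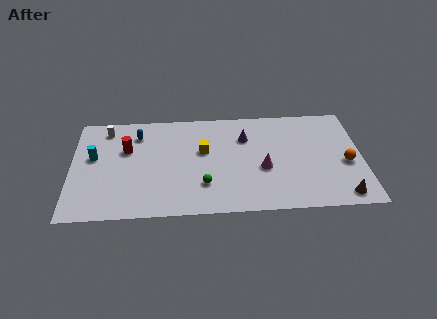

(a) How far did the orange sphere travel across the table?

4.6

The orange sphere was near (14.4, 7.6) before and (17.5, 4.2) after, so it travelled √(3.1² + 3.4²) ≈ 4.6 units.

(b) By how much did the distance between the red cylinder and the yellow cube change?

+1.1

The distance was about 3.8 in the first image and 4.9 in the second, so they moved 1.1 units further apart.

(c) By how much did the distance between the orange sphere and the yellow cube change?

+2.0

They were about 7.3 units apart before and 9.3 after — 2.0 units further apart.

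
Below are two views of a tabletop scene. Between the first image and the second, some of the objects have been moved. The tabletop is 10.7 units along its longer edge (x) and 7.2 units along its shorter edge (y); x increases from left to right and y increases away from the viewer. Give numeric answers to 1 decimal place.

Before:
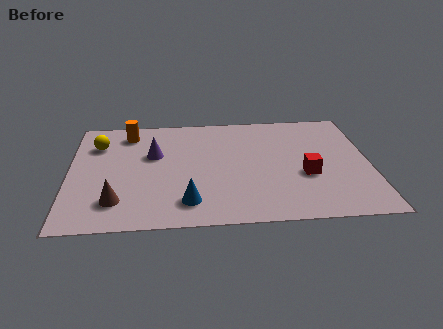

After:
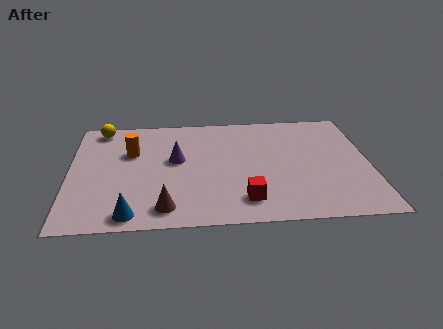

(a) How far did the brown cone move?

1.8

From (1.7, 1.6) to (3.4, 1.1), the brown cone covered √(1.7² + 0.5²) ≈ 1.8 units.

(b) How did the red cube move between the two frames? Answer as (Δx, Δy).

(-2.2, -1.4)

The red cube started near (8.4, 2.8) and ended near (6.2, 1.4).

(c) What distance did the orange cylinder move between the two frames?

1.3

The orange cylinder moved from about (2.1, 6.0) to (2.2, 4.7), a distance of √(0.1² + 1.3²) ≈ 1.3.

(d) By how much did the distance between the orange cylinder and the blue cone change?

-1.2

They were about 5.1 units apart before and 3.9 after — 1.2 units closer together.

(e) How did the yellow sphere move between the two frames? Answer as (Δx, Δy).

(0.1, 1.1)

The yellow sphere started near (1.0, 5.3) and ended near (1.1, 6.4).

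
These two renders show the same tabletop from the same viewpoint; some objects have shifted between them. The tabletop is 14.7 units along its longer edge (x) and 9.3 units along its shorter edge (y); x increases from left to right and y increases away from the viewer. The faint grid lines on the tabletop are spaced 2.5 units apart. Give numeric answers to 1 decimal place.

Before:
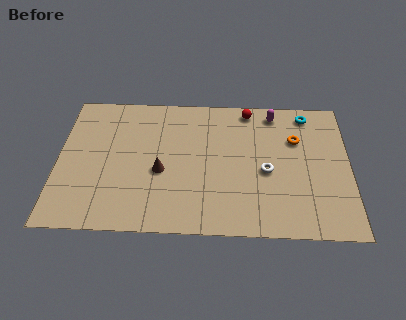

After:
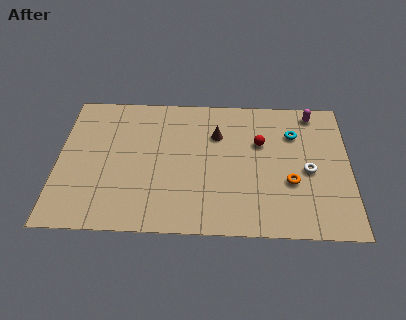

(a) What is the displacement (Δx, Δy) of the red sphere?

(0.6, -2.3)

From the two frames, the red sphere sits at roughly (9.6, 8.3) before and (10.2, 6.0) after.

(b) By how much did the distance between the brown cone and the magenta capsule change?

-1.9

Before: roughly 7.1 units apart; after: 5.2. That's 1.9 units closer together.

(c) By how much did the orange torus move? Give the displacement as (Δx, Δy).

(-0.3, -2.9)

From the two frames, the orange torus sits at roughly (12.0, 6.3) before and (11.7, 3.4) after.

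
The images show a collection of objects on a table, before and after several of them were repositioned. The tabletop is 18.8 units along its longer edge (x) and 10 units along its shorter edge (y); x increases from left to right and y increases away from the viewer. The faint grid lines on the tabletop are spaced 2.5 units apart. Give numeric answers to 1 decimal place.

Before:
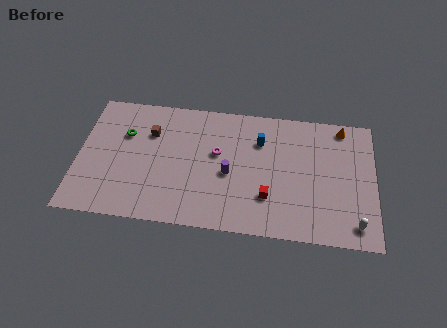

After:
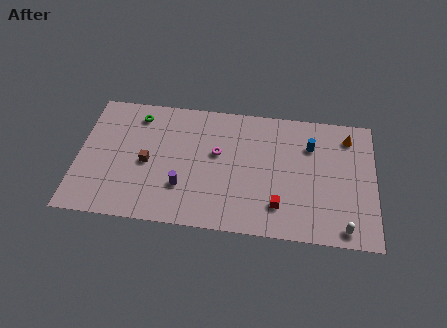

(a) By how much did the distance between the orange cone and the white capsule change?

-0.4

Before: roughly 7.5 units apart; after: 7.1. That's 0.4 units closer together.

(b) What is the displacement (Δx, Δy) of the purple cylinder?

(-2.9, -1.4)

The purple cylinder was at about (9.6, 4.4) and moved to about (6.7, 3.0).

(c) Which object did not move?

the magenta torus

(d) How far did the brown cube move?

2.4

The brown cube was near (4.5, 7.0) before and (4.4, 4.6) after, so it travelled √(0.1² + 2.4²) ≈ 2.4 units.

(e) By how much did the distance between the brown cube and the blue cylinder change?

+3.6

The distance was about 7.0 in the first image and 10.6 in the second, so they moved 3.6 units further apart.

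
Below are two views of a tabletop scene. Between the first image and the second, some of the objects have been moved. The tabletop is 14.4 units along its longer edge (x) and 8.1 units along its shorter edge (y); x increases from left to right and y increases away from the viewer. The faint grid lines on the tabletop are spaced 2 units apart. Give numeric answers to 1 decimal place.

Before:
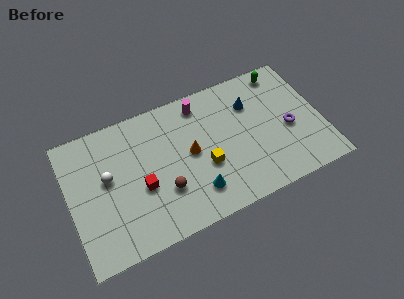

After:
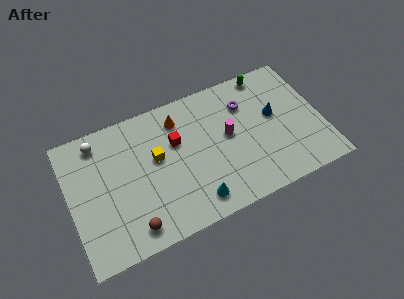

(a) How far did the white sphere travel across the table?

2.3

From (2.2, 4.6) to (1.9, 6.9), the white sphere covered √(0.3² + 2.3²) ≈ 2.3 units.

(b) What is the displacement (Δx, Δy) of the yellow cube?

(-2.6, 1.6)

From the two frames, the yellow cube sits at roughly (7.6, 3.1) before and (5.0, 4.7) after.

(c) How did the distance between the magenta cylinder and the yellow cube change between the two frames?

+0.3

Before: roughly 3.8 units apart; after: 4.1. That's 0.3 units further apart.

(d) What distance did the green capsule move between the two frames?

0.9

The green capsule was near (12.6, 7.1) before and (11.7, 7.3) after, so it travelled √(0.9² + 0.2²) ≈ 0.9 units.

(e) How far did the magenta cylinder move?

2.8

The magenta cylinder was near (7.8, 6.9) before and (9.1, 4.4) after, so it travelled √(1.3² + 2.5²) ≈ 2.8 units.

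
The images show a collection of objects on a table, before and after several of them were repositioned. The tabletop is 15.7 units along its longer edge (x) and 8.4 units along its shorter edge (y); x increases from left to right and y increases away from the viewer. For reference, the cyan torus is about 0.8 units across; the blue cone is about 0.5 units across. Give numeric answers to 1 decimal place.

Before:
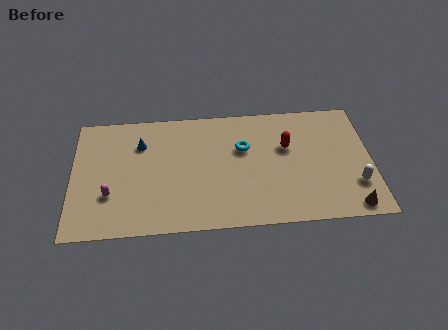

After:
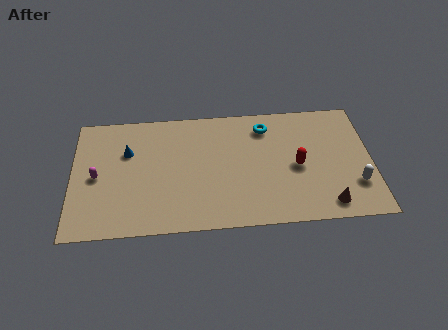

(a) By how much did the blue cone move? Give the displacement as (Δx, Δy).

(-0.7, -0.5)

The blue cone started near (3.6, 6.1) and ended near (2.9, 5.6).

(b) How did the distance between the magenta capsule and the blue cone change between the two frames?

-1.5

Before: roughly 3.8 units apart; after: 2.3. That's 1.5 units closer together.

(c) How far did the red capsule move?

1.5

The red capsule moved from about (11.3, 5.3) to (11.8, 3.9), a distance of √(0.5² + 1.4²) ≈ 1.5.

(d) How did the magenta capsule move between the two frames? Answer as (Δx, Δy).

(-0.7, 1.3)

The magenta capsule was at about (2.0, 2.7) and moved to about (1.3, 4.0).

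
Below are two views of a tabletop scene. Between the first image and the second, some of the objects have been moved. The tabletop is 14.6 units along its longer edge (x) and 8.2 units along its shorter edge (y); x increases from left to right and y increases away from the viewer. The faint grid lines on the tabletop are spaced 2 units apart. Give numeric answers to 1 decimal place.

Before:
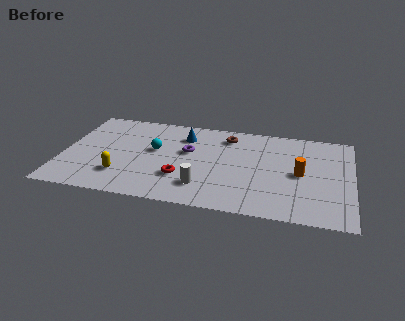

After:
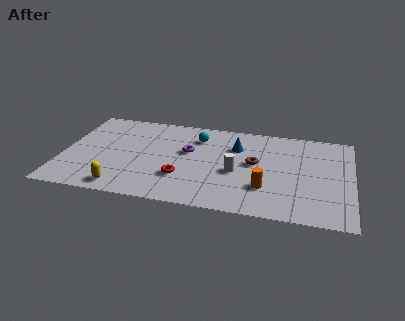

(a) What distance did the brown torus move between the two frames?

2.7

The brown torus was near (8.2, 6.7) before and (9.7, 4.5) after, so it travelled √(1.5² + 2.2²) ≈ 2.7 units.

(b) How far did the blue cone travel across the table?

2.7

The blue cone moved from about (6.0, 6.3) to (8.7, 5.8), a distance of √(2.7² + 0.5²) ≈ 2.7.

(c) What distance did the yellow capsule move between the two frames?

1.1

The yellow capsule moved from about (3.1, 2.1) to (3.2, 1.0), a distance of √(0.1² + 1.1²) ≈ 1.1.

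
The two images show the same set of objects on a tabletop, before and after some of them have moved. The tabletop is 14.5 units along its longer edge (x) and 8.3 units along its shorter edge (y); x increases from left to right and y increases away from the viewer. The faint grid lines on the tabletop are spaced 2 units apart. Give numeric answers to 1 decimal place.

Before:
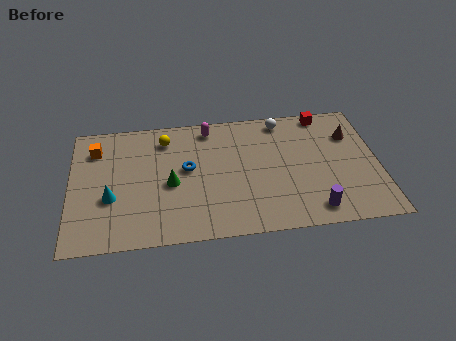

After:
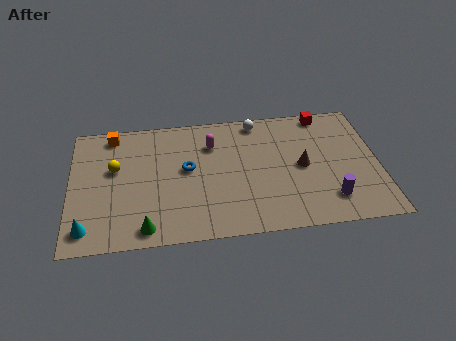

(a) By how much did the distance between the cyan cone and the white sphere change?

+0.9

Before: roughly 9.2 units apart; after: 10.1. That's 0.9 units further apart.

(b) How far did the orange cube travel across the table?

1.2

From (1.2, 6.4) to (2.0, 7.3), the orange cube covered √(0.8² + 0.9²) ≈ 1.2 units.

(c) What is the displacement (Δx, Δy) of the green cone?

(-1.2, -2.7)

The green cone started near (4.7, 3.7) and ended near (3.5, 1.0).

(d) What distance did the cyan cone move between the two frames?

2.1

From (1.9, 3.1) to (0.8, 1.3), the cyan cone covered √(1.1² + 1.8²) ≈ 2.1 units.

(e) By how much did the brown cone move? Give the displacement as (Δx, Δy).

(-2.4, -1.8)

The brown cone started near (13.3, 5.9) and ended near (10.9, 4.1).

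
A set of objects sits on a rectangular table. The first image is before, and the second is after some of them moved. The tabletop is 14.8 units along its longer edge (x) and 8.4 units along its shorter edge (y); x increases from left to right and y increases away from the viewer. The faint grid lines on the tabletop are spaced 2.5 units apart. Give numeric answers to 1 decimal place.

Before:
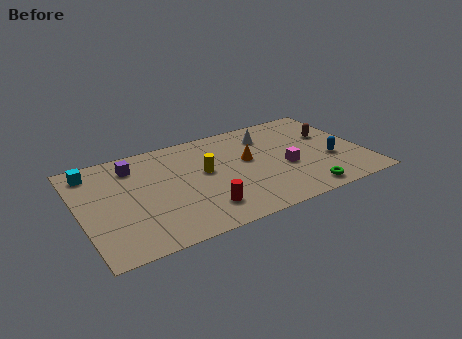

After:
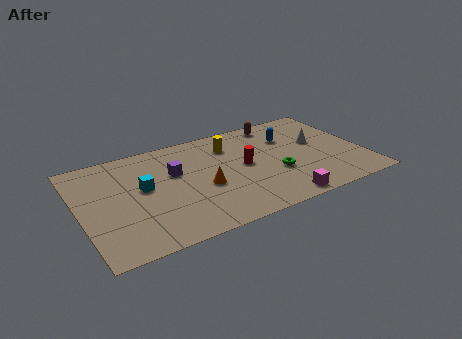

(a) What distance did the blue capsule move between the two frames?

3.3

The blue capsule was near (13.0, 3.1) before and (11.2, 5.9) after, so it travelled √(1.8² + 2.8²) ≈ 3.3 units.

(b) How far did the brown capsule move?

3.3

The brown capsule was near (13.3, 5.3) before and (10.8, 7.4) after, so it travelled √(2.5² + 2.1²) ≈ 3.3 units.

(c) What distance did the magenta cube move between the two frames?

2.7

The magenta cube moved from about (10.6, 3.4) to (9.9, 0.8), a distance of √(0.7² + 2.6²) ≈ 2.7.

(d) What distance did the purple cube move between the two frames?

2.4

The purple cube was near (3.0, 6.7) before and (5.0, 5.3) after, so it travelled √(2.0² + 1.4²) ≈ 2.4 units.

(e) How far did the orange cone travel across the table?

2.8

The orange cone was near (8.8, 4.8) before and (6.3, 3.5) after, so it travelled √(2.5² + 1.3²) ≈ 2.8 units.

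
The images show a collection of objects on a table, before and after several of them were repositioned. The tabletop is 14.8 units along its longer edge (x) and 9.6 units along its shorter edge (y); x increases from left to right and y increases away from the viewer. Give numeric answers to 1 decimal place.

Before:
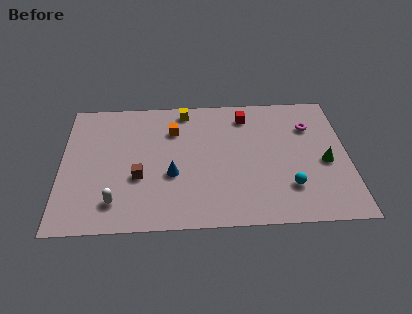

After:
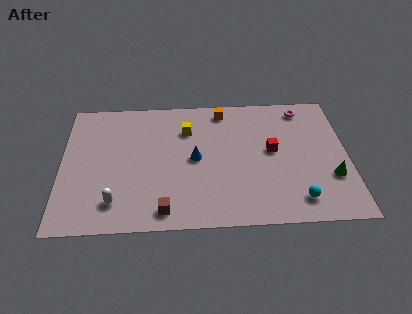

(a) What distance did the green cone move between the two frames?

1.1

The green cone was near (13.6, 4.2) before and (13.9, 3.1) after, so it travelled √(0.3² + 1.1²) ≈ 1.1 units.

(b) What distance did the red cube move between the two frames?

3.0

The red cube moved from about (9.6, 7.9) to (10.9, 5.2), a distance of √(1.3² + 2.7²) ≈ 3.0.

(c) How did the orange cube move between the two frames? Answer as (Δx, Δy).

(2.6, 1.4)

The orange cube started near (5.8, 7.0) and ended near (8.4, 8.4).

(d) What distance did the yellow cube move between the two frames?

1.5

The yellow cube was near (6.4, 8.5) before and (6.5, 7.0) after, so it travelled √(0.1² + 1.5²) ≈ 1.5 units.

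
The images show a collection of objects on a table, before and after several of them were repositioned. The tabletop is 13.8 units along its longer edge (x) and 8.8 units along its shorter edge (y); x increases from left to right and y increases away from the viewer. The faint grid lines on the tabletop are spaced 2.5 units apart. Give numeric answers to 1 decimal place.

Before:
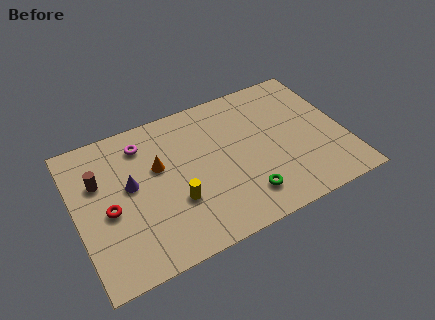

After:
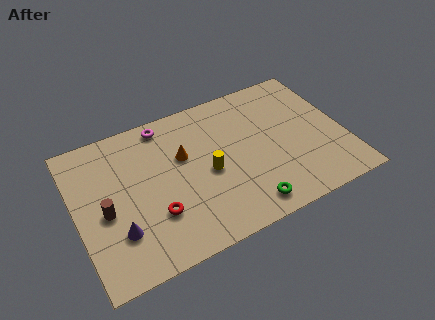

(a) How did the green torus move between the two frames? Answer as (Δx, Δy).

(0.0, -0.6)

The green torus started near (8.3, 1.8) and ended near (8.3, 1.2).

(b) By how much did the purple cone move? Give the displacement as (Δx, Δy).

(-0.9, -2.4)

The purple cone was at about (2.8, 4.9) and moved to about (1.9, 2.5).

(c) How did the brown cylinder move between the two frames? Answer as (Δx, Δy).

(0.1, -1.9)

From the two frames, the brown cylinder sits at roughly (1.3, 5.8) before and (1.4, 3.9) after.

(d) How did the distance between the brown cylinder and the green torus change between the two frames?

-0.7

Before: roughly 8.1 units apart; after: 7.4. That's 0.7 units closer together.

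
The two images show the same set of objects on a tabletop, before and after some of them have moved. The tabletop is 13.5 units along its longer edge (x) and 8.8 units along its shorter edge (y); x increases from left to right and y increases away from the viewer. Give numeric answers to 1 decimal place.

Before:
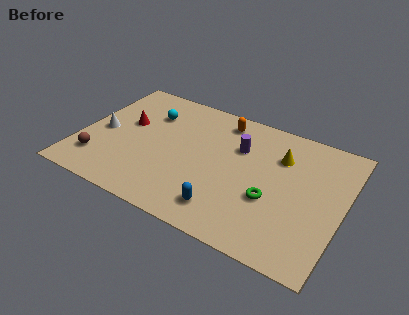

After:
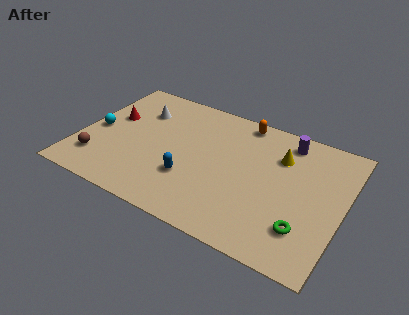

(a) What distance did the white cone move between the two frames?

2.8

The white cone was near (1.1, 4.1) before and (2.7, 6.4) after, so it travelled √(1.6² + 2.3²) ≈ 2.8 units.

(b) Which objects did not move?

the brown sphere and the yellow cone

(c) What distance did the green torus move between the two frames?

2.1

The green torus was near (10.0, 3.3) before and (11.8, 2.2) after, so it travelled √(1.8² + 1.1²) ≈ 2.1 units.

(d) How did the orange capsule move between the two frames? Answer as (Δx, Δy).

(1.0, 0.4)

The orange capsule started near (6.9, 7.5) and ended near (7.9, 7.9).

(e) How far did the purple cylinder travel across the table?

2.7

The purple cylinder moved from about (8.0, 6.0) to (10.3, 7.5), a distance of √(2.3² + 1.5²) ≈ 2.7.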